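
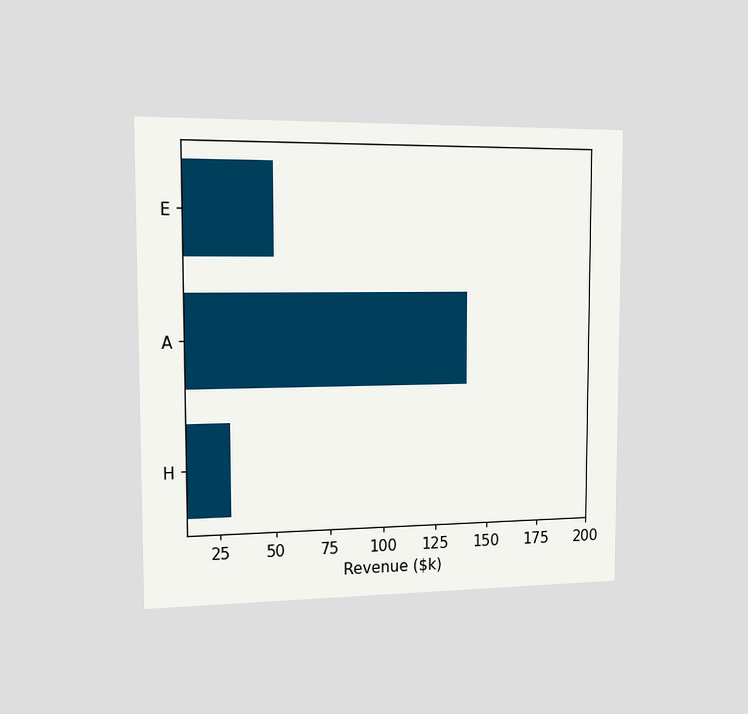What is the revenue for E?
The chart is viewed slightly from the left. Reading along the chart's x-axis, the E bar reaches $50k.

$50k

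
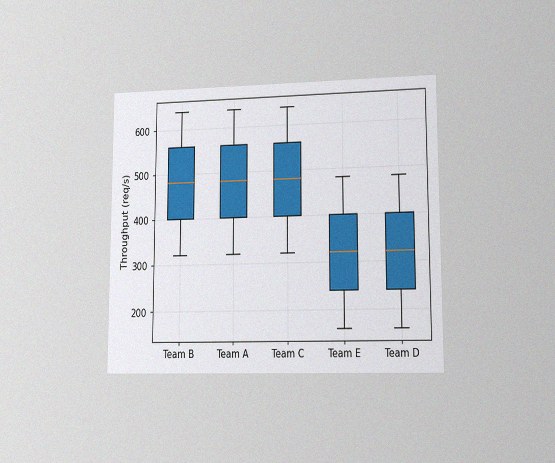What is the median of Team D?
320req/s

The chart is viewed at a slight angle, with some photo noise. The median line in the Team D box sits at 320req/s.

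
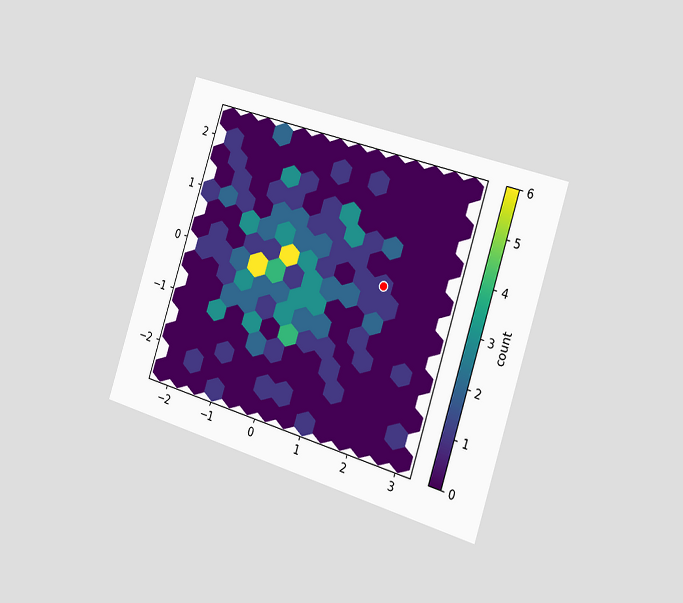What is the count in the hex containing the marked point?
1

The chart is tilted about 18° clockwise and viewed slightly from the right. The marked hex reads 1 on the colorbar.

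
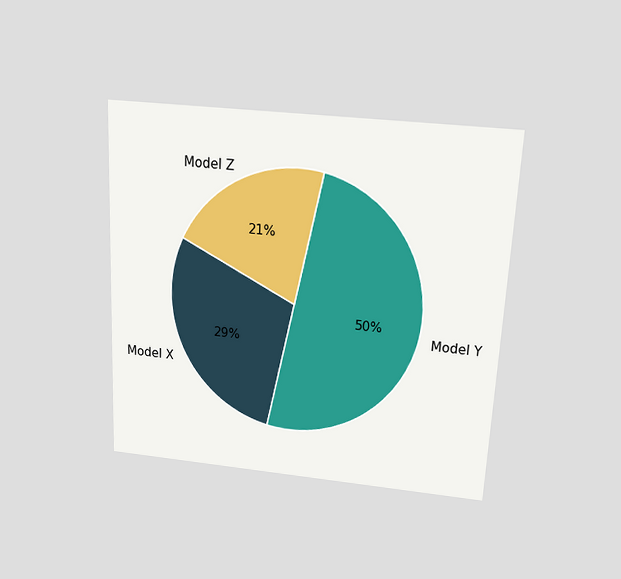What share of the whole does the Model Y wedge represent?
The chart is tilted about 3° clockwise and viewed slightly from above. The Model Y slice takes up 50% of the pie.

50%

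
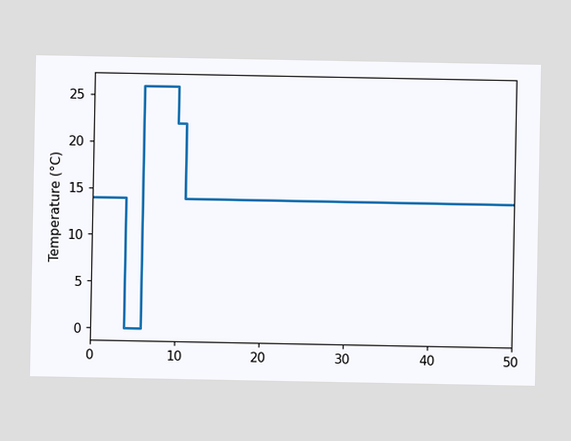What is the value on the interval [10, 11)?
On [10, 11) the step sits at 22°C.

22°C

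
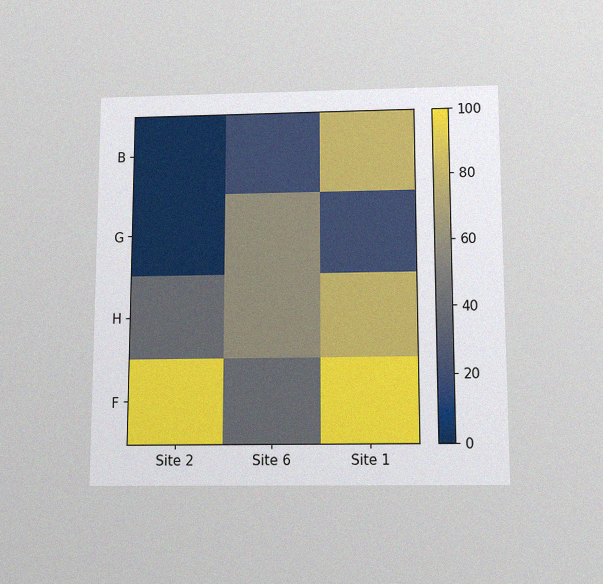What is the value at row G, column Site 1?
The chart is viewed slightly from below, with some photo noise. Matching cell (G, Site 1) against the colorbar gives 20.

20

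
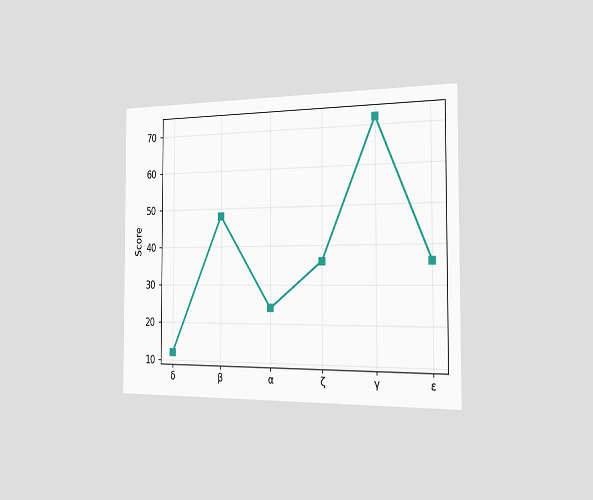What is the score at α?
The chart is viewed slightly from the right. At α, the line is at 24.

24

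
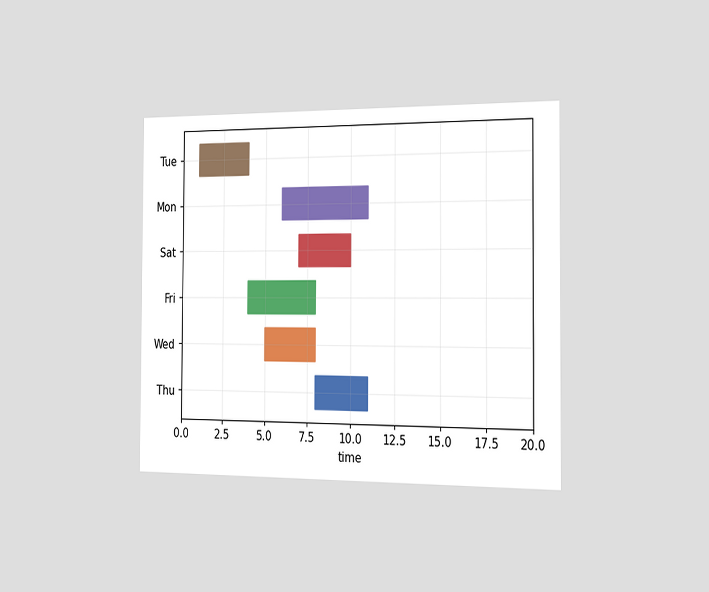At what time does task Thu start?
The chart is viewed slightly from the right. The Thu bar begins at t=8.

8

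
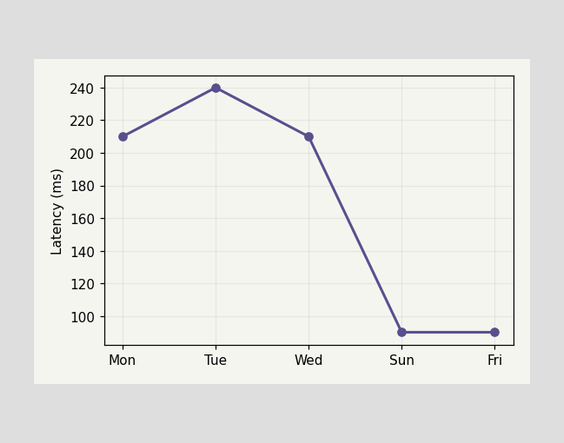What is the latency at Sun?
90ms

At Sun, the line is at 90ms.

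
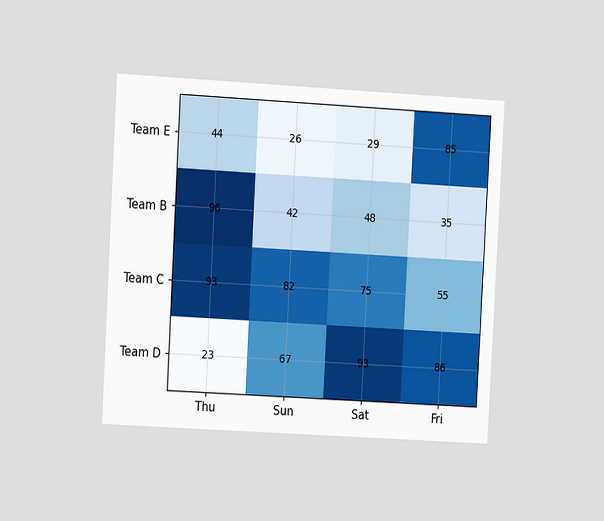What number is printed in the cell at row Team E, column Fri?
85

The chart is tilted about 3° clockwise and viewed at a slight angle. The (Team E, Fri) cell reads 85.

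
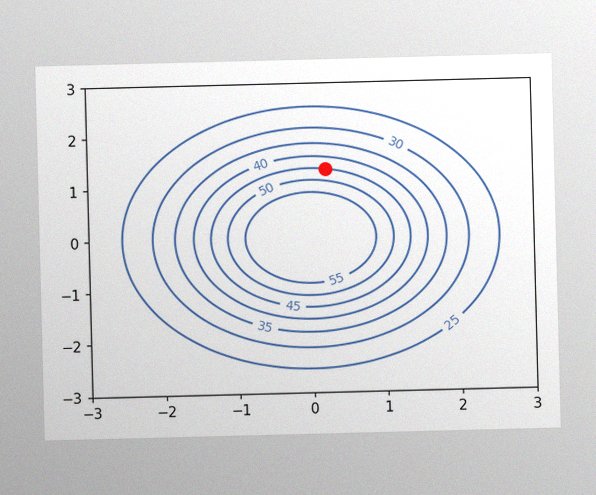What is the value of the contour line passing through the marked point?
The image has some photo noise and uneven lighting. The marked point sits on the contour labelled 45.

45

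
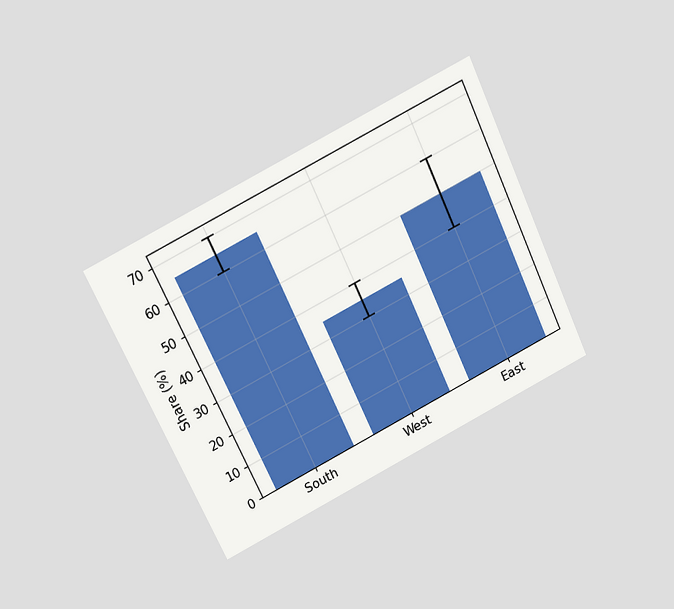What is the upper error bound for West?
40%

The chart is tilted about 25° counter-clockwise and viewed slightly from above. The West bar's upper whisker reaches 40%.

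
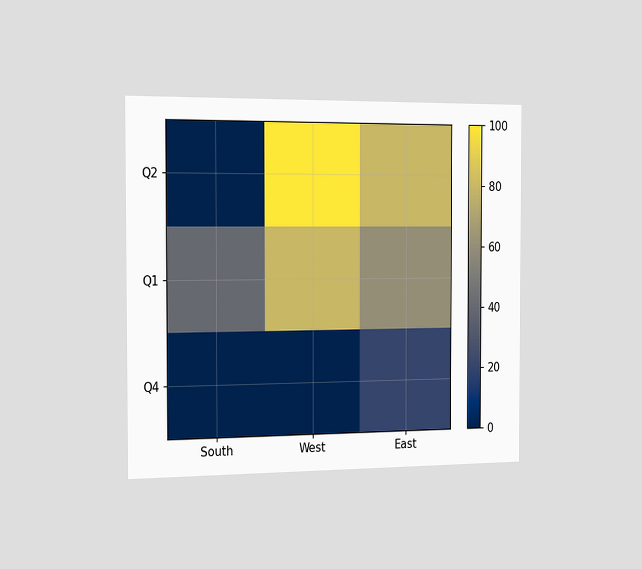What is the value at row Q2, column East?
The chart is viewed slightly from the left. Matching cell (Q2, East) against the colorbar gives 80.

80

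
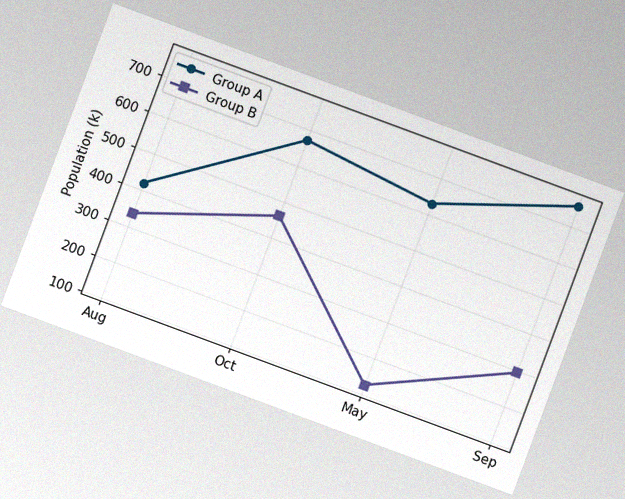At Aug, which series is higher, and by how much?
The chart is tilted about 20° clockwise, with some photo noise. At Aug, Group A sits above the other line by 84k.

Group A, by 84k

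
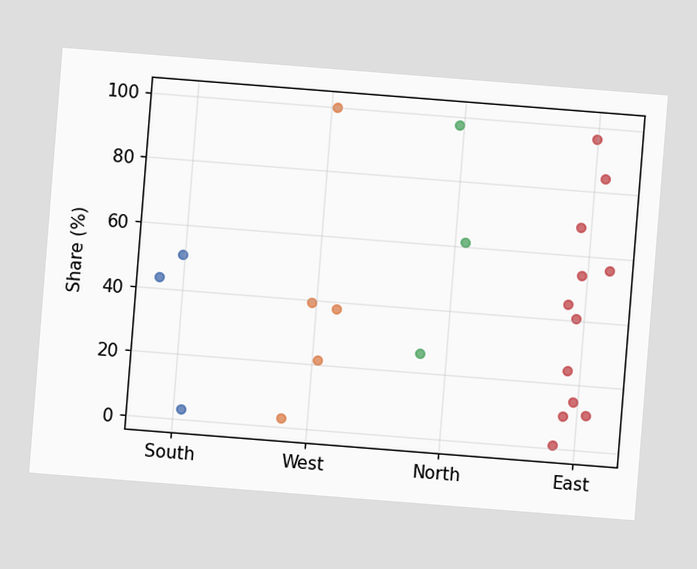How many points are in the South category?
The chart is tilted about 5° clockwise. Counting the markers in the South column gives 3.

3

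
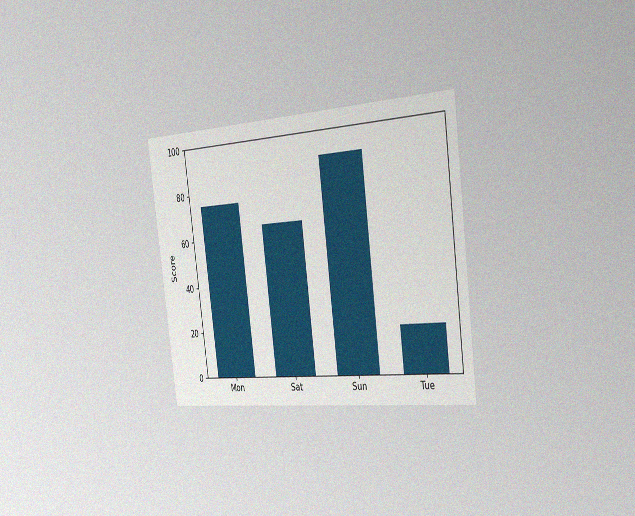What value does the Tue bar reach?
The chart is tilted about 7° counter-clockwise and viewed slightly from the right, with some photo noise. Reading along the chart's y-axis, the Tue bar reaches 20.

20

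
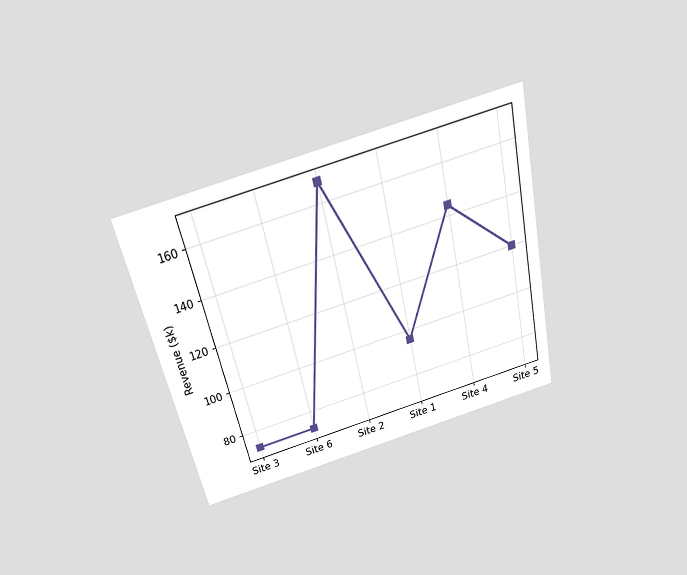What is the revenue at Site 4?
The chart is tilted about 13° counter-clockwise and viewed slightly from above. At Site 4, the line is at $144k.

$144k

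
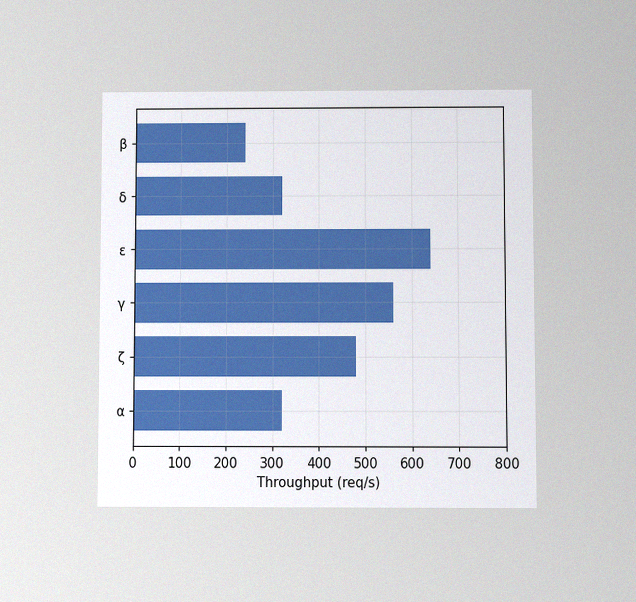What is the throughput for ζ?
The chart is viewed at a slight angle, with some photo noise. Reading along the chart's x-axis, the ζ bar reaches 480req/s.

480req/s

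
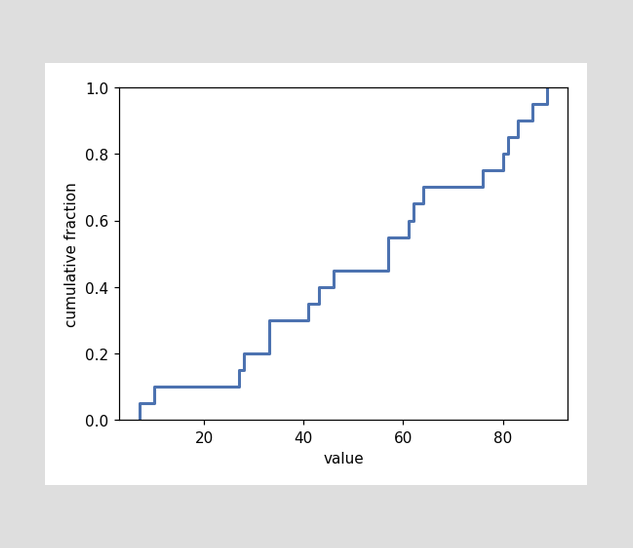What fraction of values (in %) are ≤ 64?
70%

At x=64 the ECDF step is at 70%.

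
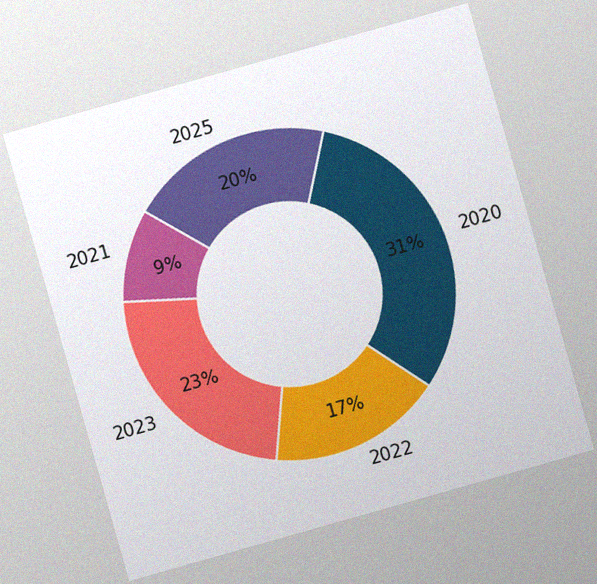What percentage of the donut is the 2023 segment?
The chart is tilted about 16° counter-clockwise, with some photo noise. The 2023 segment takes up 23% of the ring.

23%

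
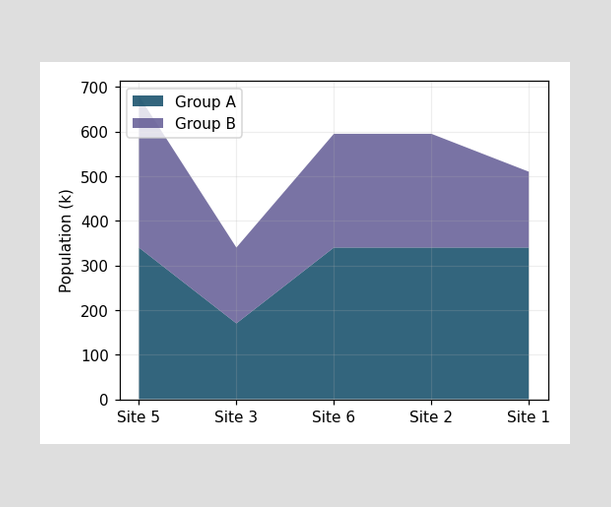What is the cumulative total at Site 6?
595k

The stacked total at Site 6 reaches 595k.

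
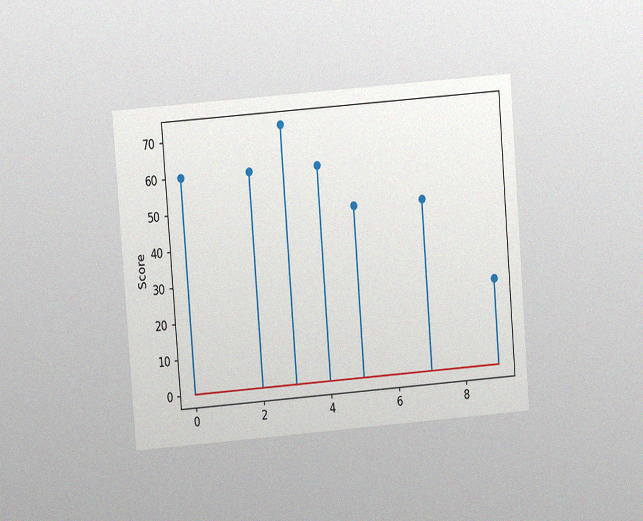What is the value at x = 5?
The chart is tilted about 4° counter-clockwise and viewed at a slight angle, with some photo noise. The stem at x=5 reaches 48.

48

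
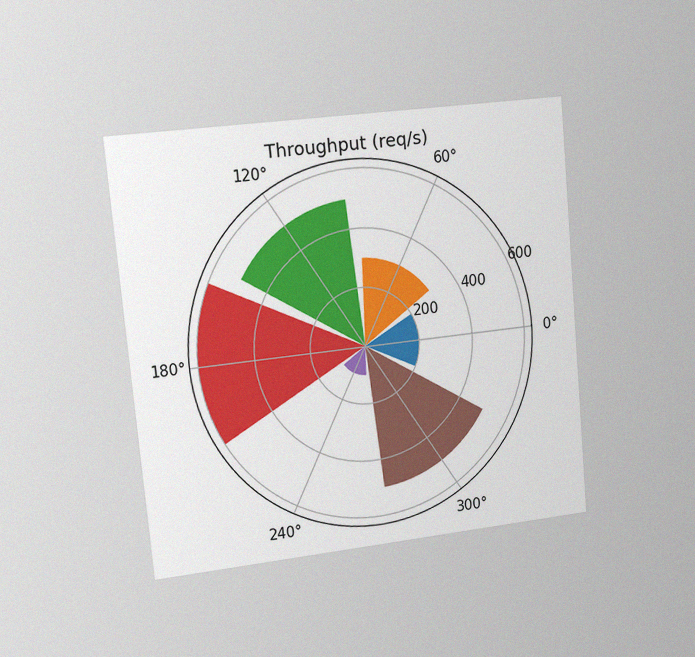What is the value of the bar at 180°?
The chart is tilted about 5° counter-clockwise and viewed slightly from the left, with some photo noise. The bar at 180° reaches 600req/s on the radial axis.

600req/s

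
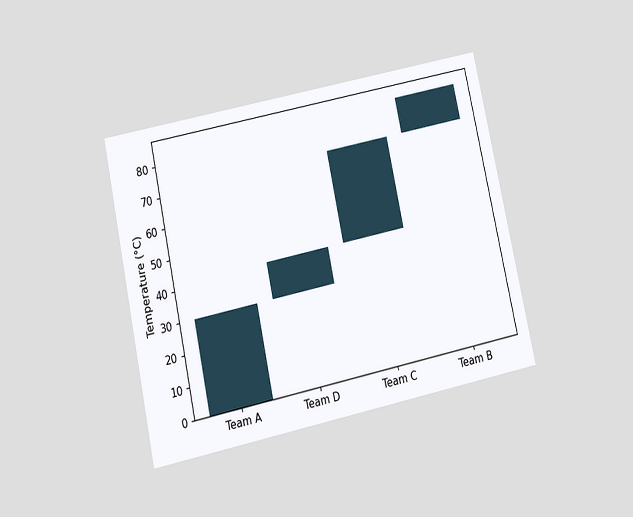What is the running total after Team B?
The chart is tilted about 12° counter-clockwise and viewed slightly from below. After Team B the running total reaches 84°C.

84°C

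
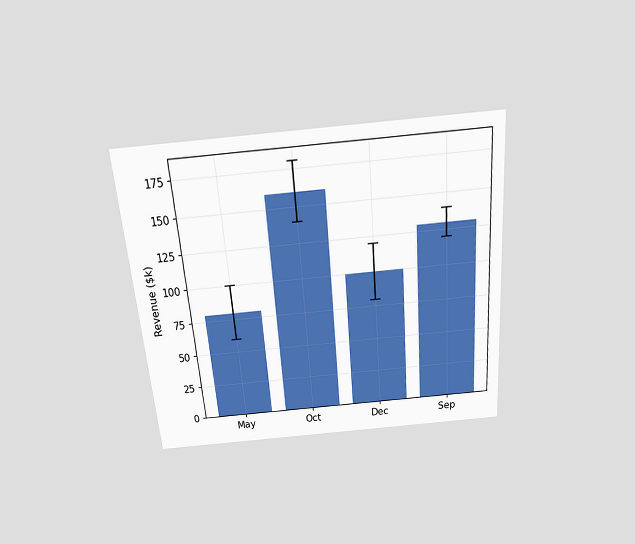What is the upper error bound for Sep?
$140k

The chart is tilted about 5° counter-clockwise and viewed slightly from above. The Sep bar's upper whisker reaches $140k.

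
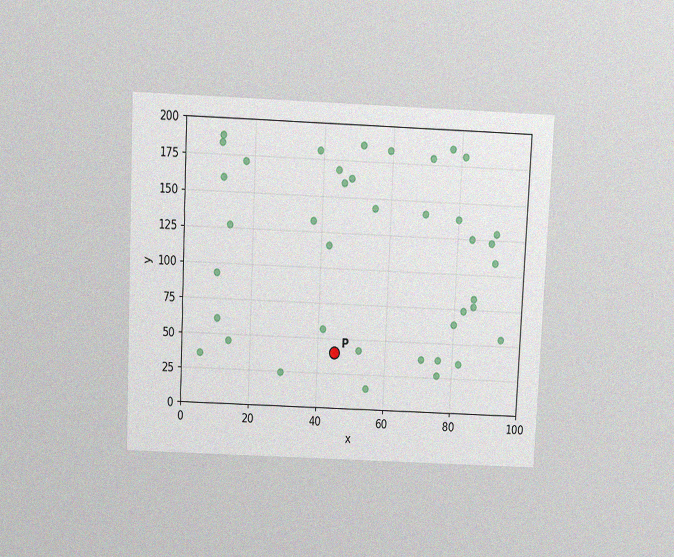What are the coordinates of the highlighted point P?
(45, 40)

The chart is tilted about 3° clockwise and viewed slightly from above, with some photo noise. Following the gridlines from P to each axis, P sits at (45, 40).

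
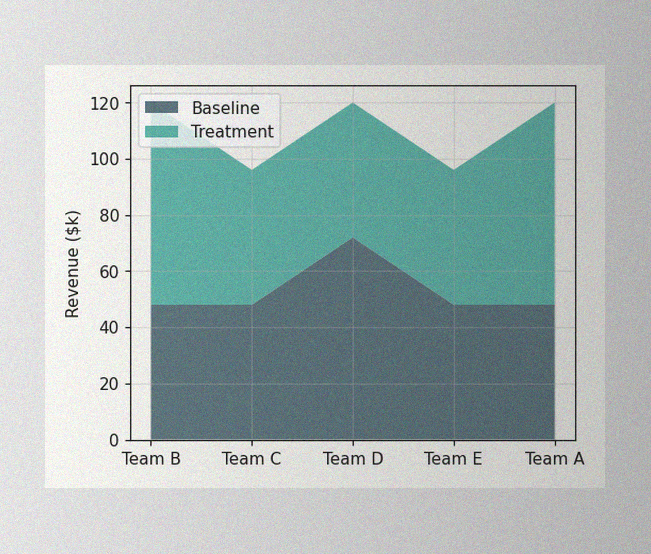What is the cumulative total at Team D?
$120k

The image has some photo noise and uneven lighting. The stacked total at Team D reaches $120k.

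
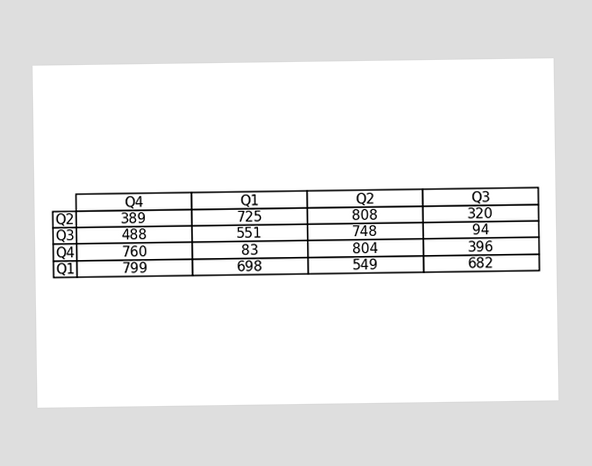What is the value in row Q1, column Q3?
682

The (Q1, Q3) cell reads 682.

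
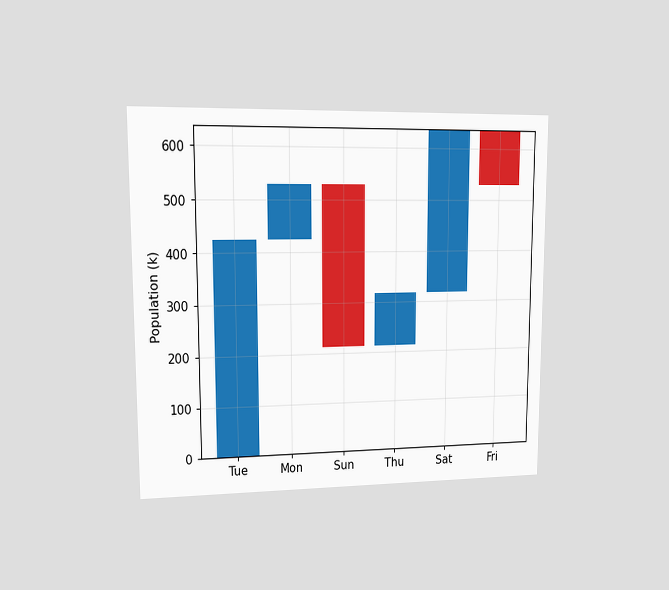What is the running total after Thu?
318k

The chart is viewed at a slight angle. After Thu the running total reaches 318k.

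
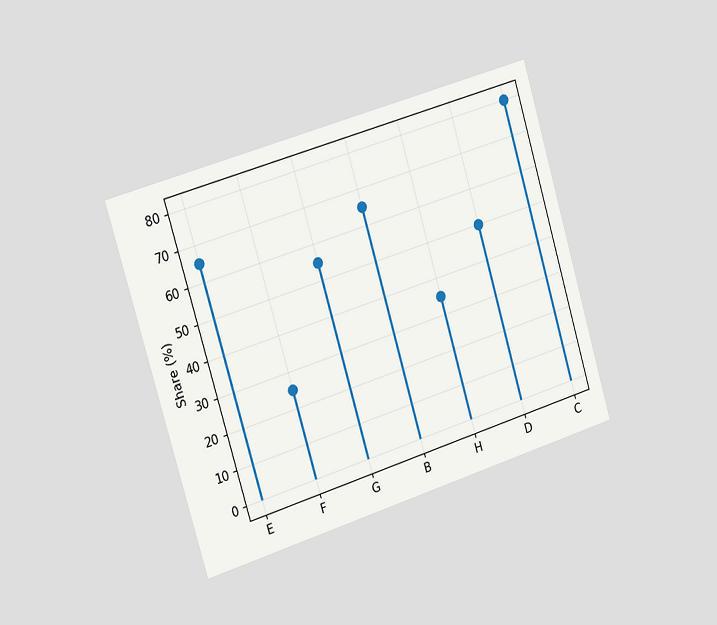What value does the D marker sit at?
The chart is tilted about 17° counter-clockwise and viewed slightly from the left. The D marker sits at 50%.

50%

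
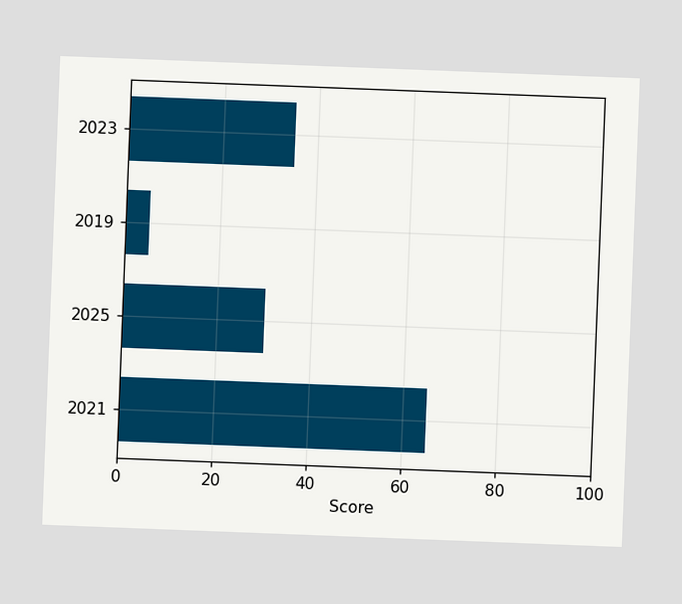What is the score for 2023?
35

The chart is tilted about 2° clockwise. Reading along the chart's x-axis, the 2023 bar reaches 35.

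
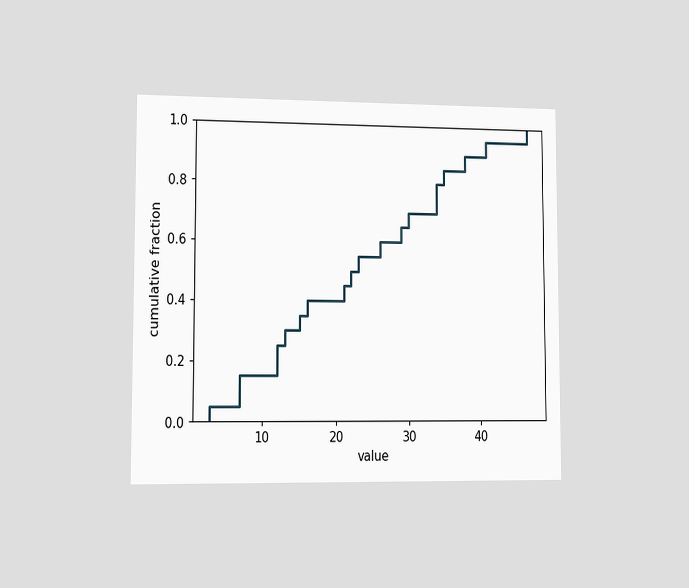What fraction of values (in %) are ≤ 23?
The chart is viewed slightly from the left. At x=23 the ECDF step is at 55%.

55%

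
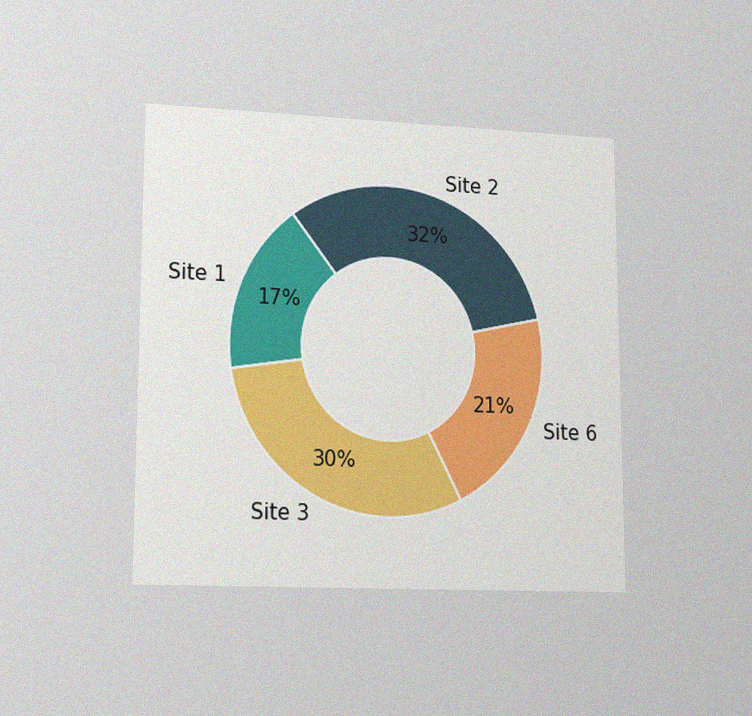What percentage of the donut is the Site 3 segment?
The chart is viewed at a slight angle, with some photo noise. The Site 3 segment takes up 30% of the ring.

30%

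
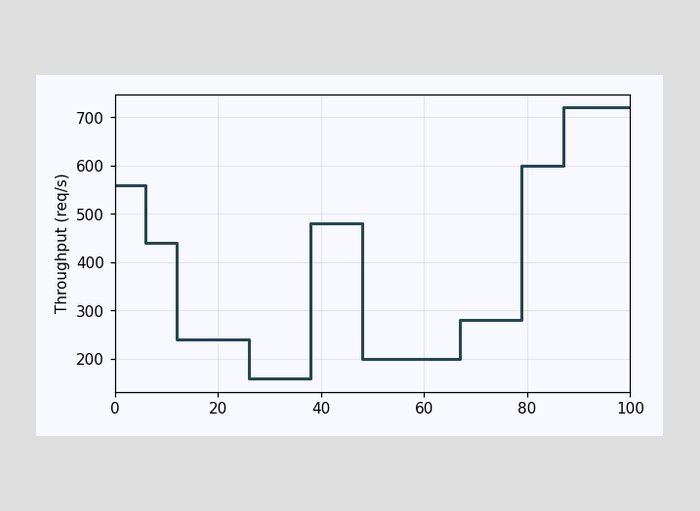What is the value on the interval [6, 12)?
440req/s

On [6, 12) the step sits at 440req/s.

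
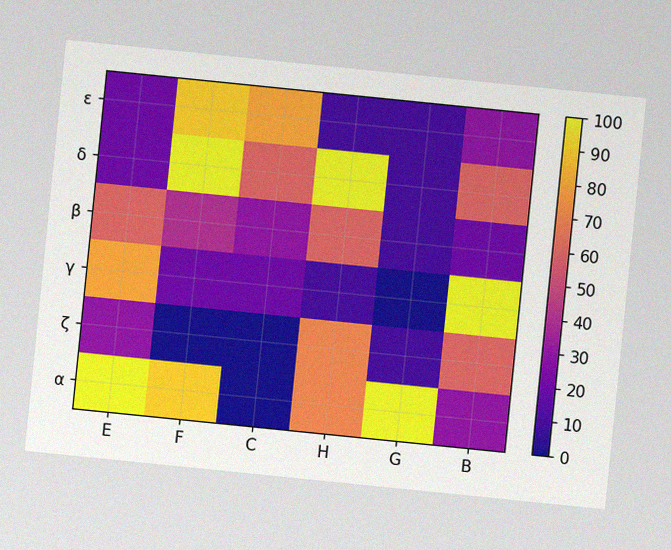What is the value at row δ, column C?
60

The chart is tilted about 6° clockwise, with some photo noise. Matching cell (δ, C) against the colorbar gives 60.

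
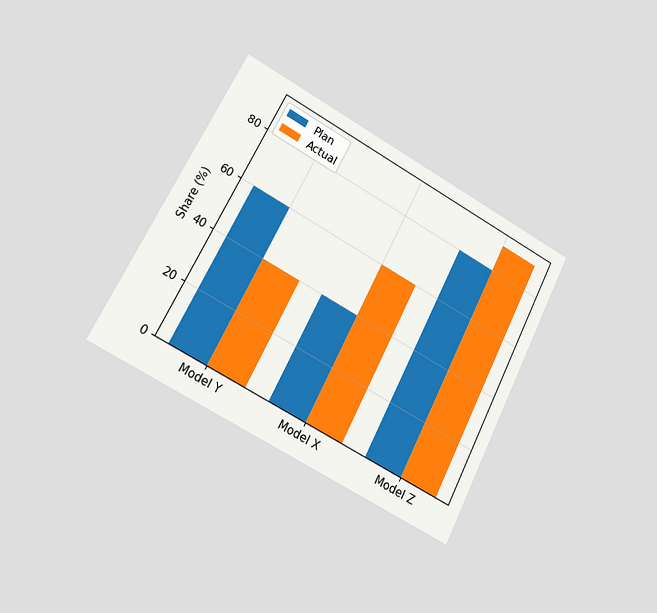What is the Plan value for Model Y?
The chart is tilted about 28° clockwise and viewed slightly from the left. The Plan bar at Model Y reaches 60% on the y-axis.

60%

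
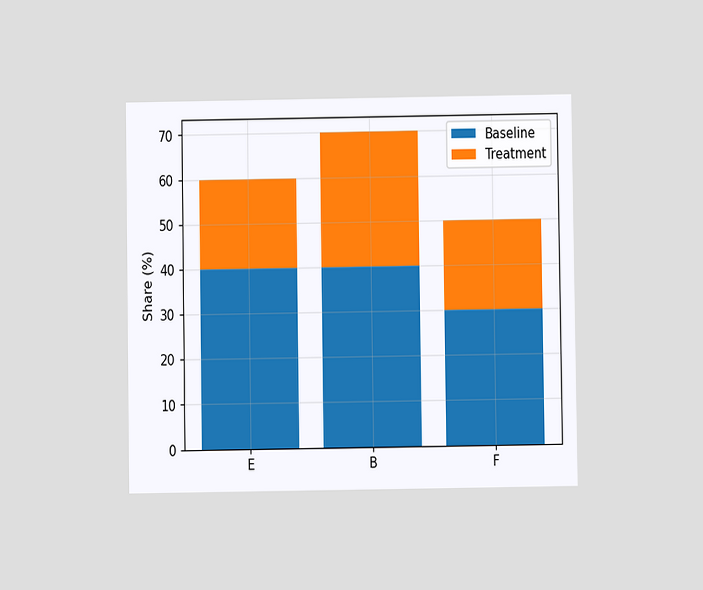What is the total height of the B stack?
70%

The chart is viewed at a slight angle. The B stack's top reaches 70% on the y-axis.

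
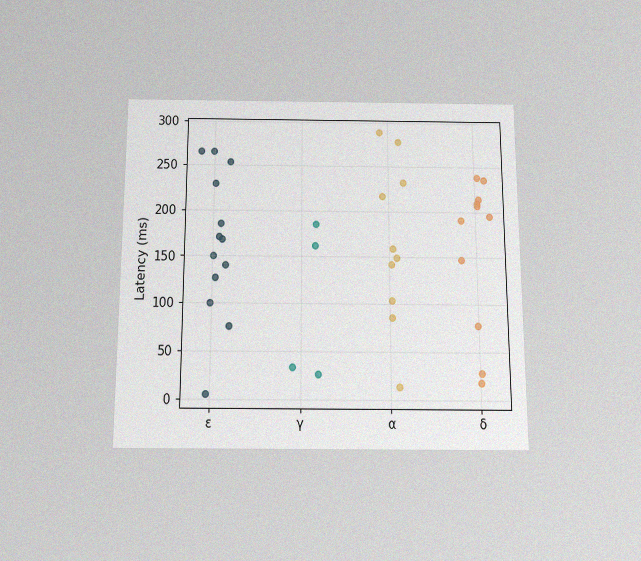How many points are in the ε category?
13

The chart is viewed slightly from below, with some photo noise. Counting the markers in the ε column gives 13.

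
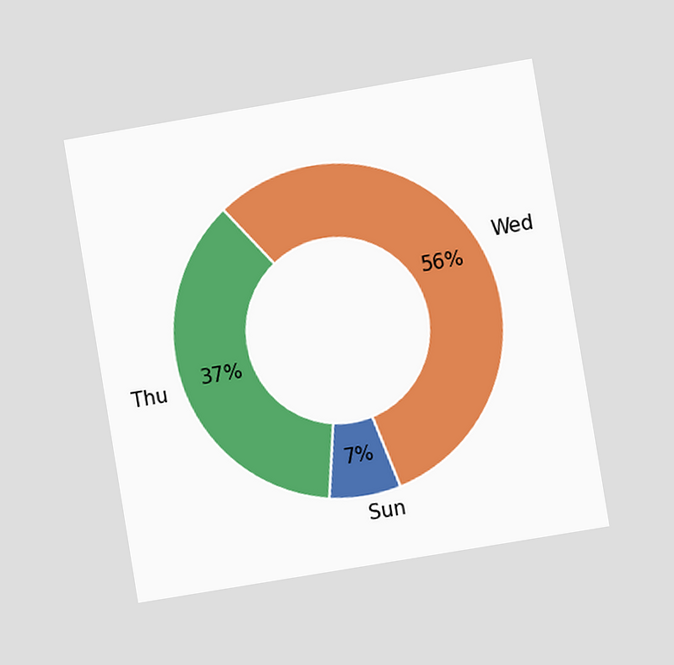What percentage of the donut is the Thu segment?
37%

The chart is tilted about 9° counter-clockwise and viewed at a slight angle. The Thu segment takes up 37% of the ring.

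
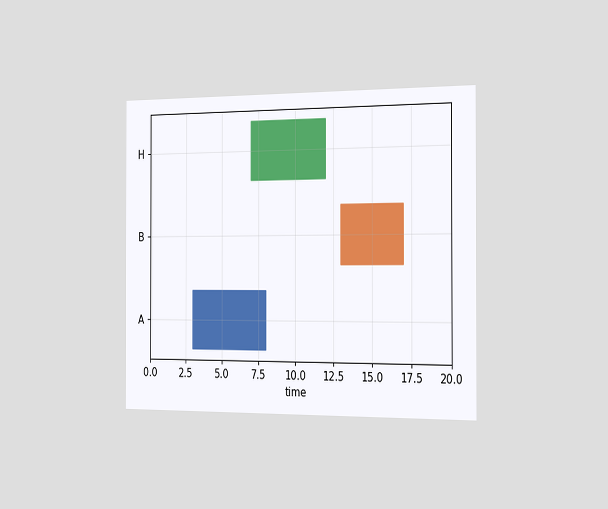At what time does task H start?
The chart is viewed slightly from the right. The H bar begins at t=7.

7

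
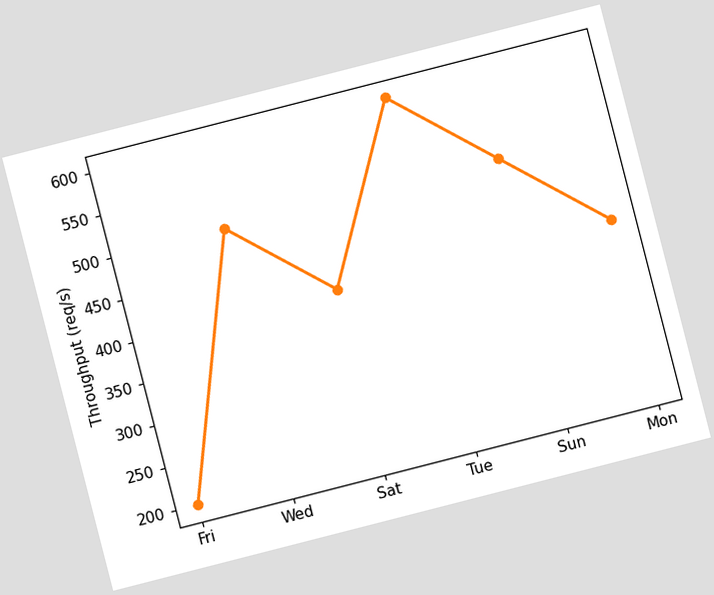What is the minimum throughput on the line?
The chart is tilted about 14° counter-clockwise. The lowest point is at Fri, and reading across to the y-axis gives 200req/s.

200req/s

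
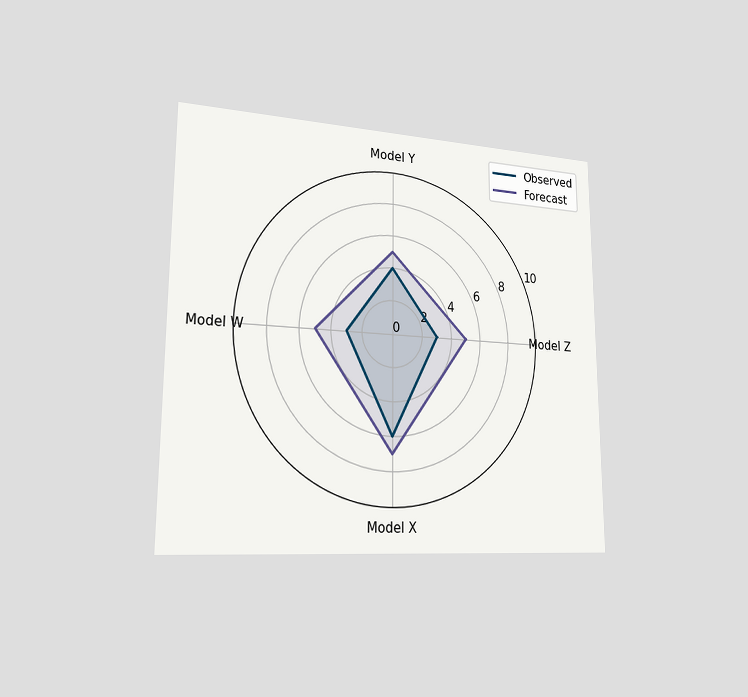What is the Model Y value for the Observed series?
4

The chart is viewed slightly from the left. On the Model Y axis, Observed reaches 4.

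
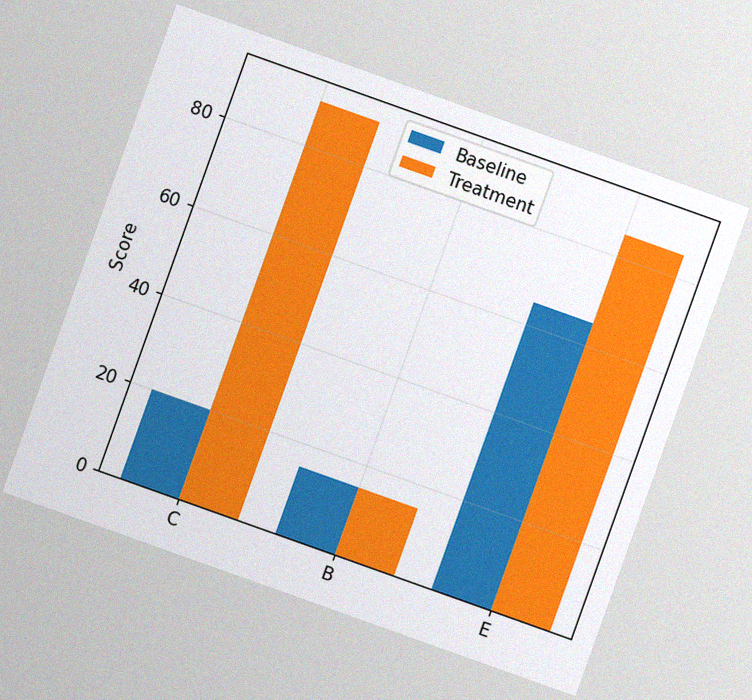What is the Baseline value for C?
20

The chart is tilted about 20° clockwise, with some photo noise. The Baseline bar at C reaches 20 on the y-axis.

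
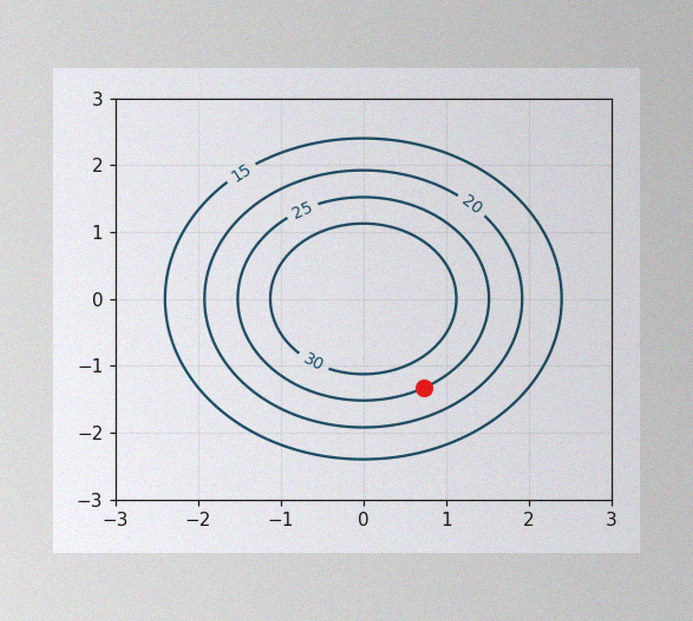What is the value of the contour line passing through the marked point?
25

The image has some photo noise and uneven lighting. The marked point sits on the contour labelled 25.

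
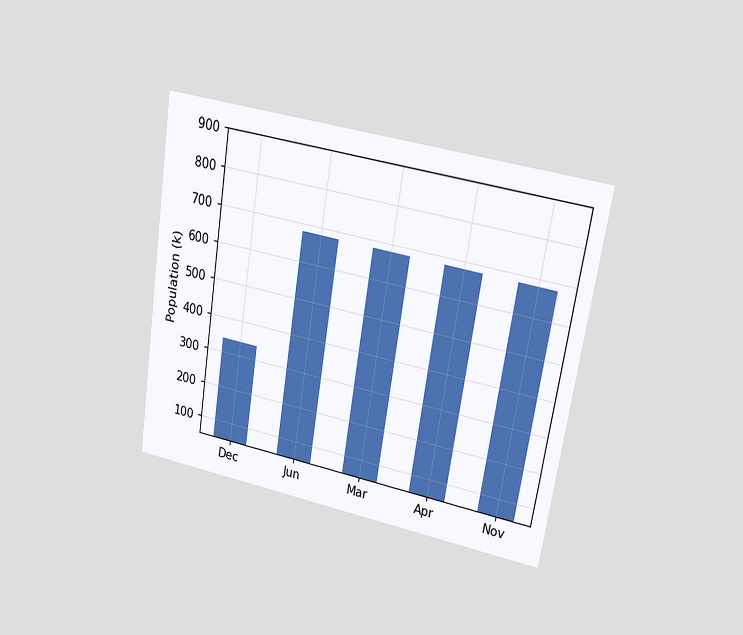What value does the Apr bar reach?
The chart is tilted about 9° clockwise and viewed at a slight angle. Reading along the chart's y-axis, the Apr bar reaches 680k.

680k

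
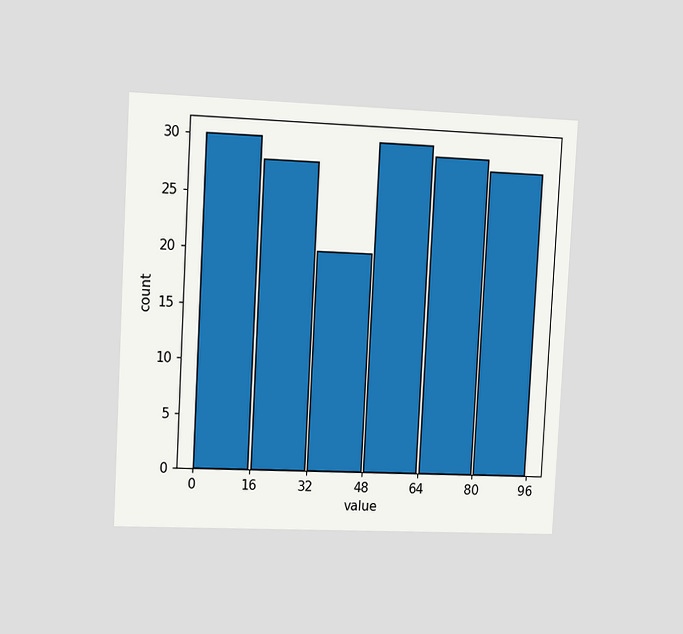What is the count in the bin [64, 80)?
29

The chart is tilted about 3° clockwise and viewed slightly from the left. The [64, 80) bin has height 29.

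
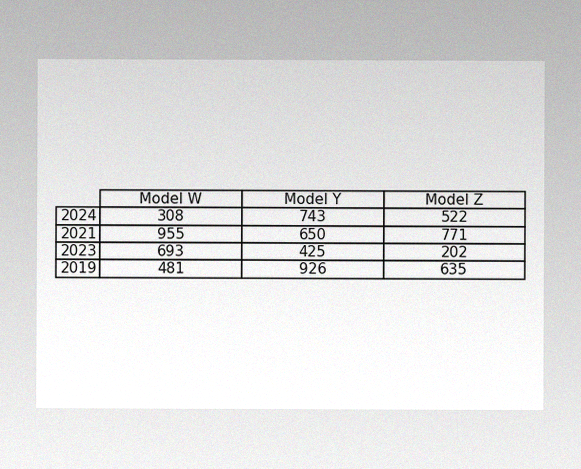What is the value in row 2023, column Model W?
The image has some photo noise and uneven lighting. The (2023, Model W) cell reads 693.

693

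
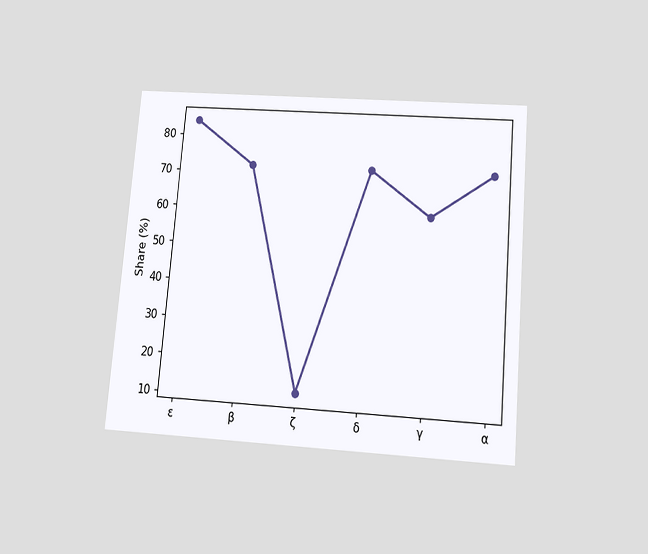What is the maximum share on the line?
The chart is tilted about 5° clockwise and viewed slightly from below. The highest point is at ε, and reading across to the y-axis gives 84%.

84%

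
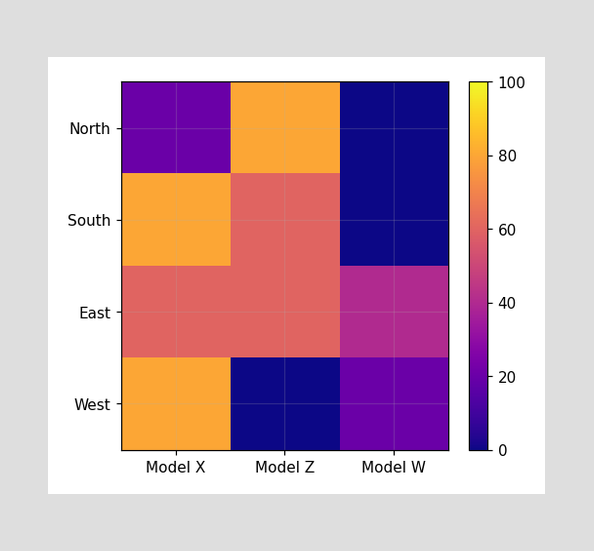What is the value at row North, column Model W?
Matching cell (North, Model W) against the colorbar gives 0.

0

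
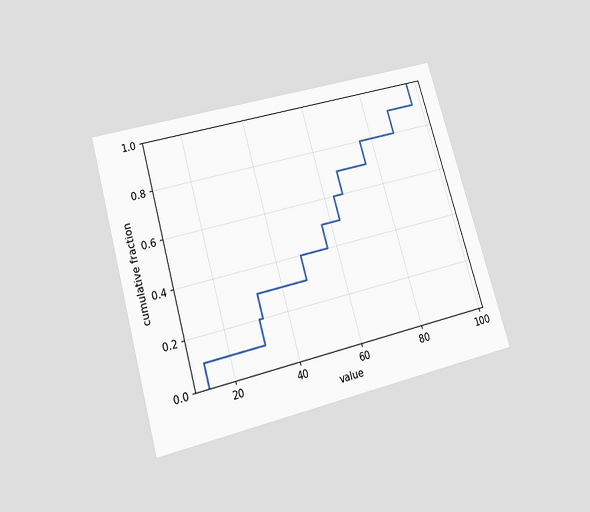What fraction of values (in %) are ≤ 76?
80%

The chart is tilted about 16° counter-clockwise and viewed slightly from below. At x=76 the ECDF step is at 80%.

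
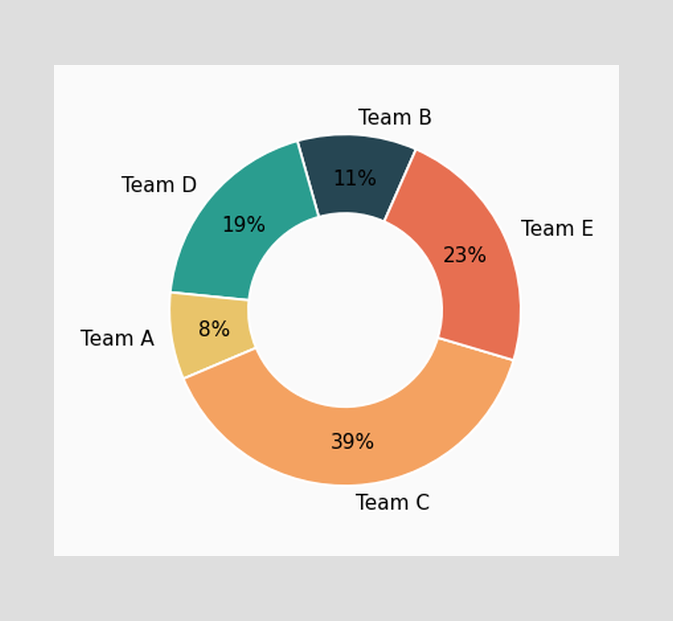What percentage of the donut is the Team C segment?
39%

The Team C segment takes up 39% of the ring.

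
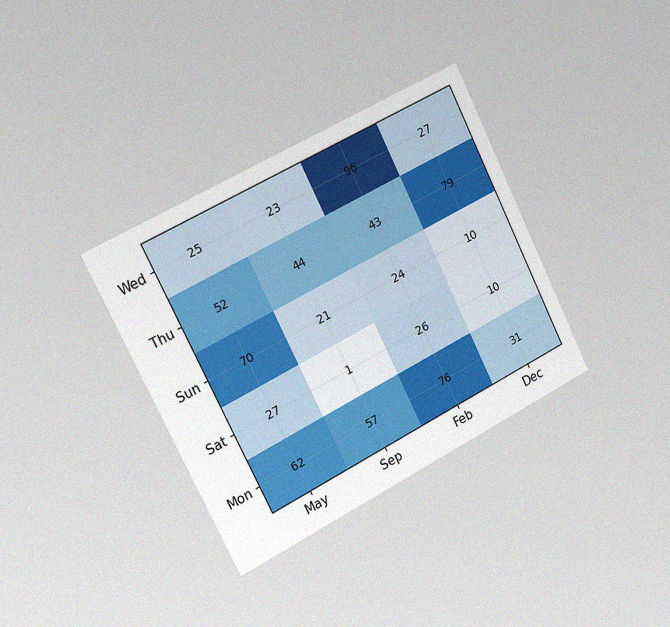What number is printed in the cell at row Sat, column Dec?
10

The chart is tilted about 27° counter-clockwise and viewed slightly from the left, with some photo noise. The (Sat, Dec) cell reads 10.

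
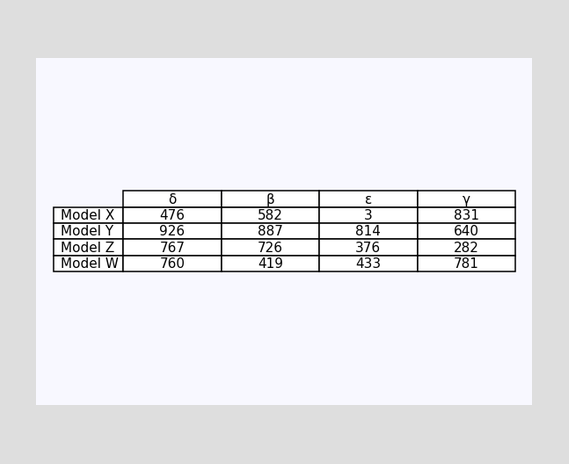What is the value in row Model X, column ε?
The (Model X, ε) cell reads 3.

3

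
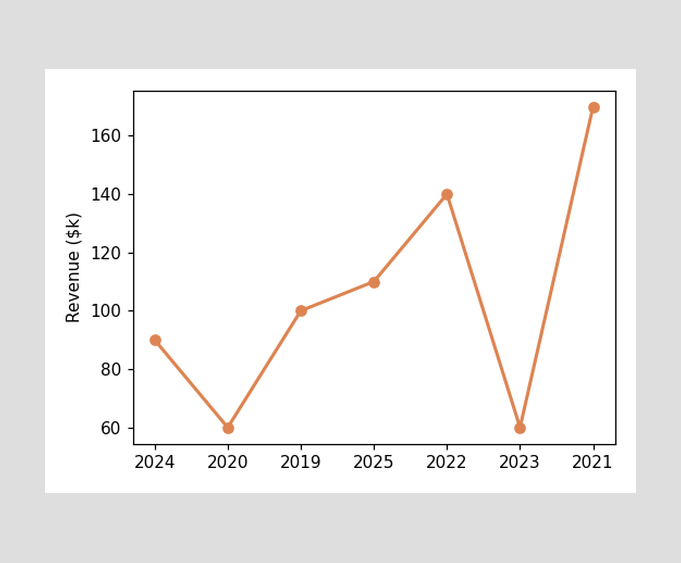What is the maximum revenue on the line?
$170k

The highest point is at 2021, and reading across to the y-axis gives $170k.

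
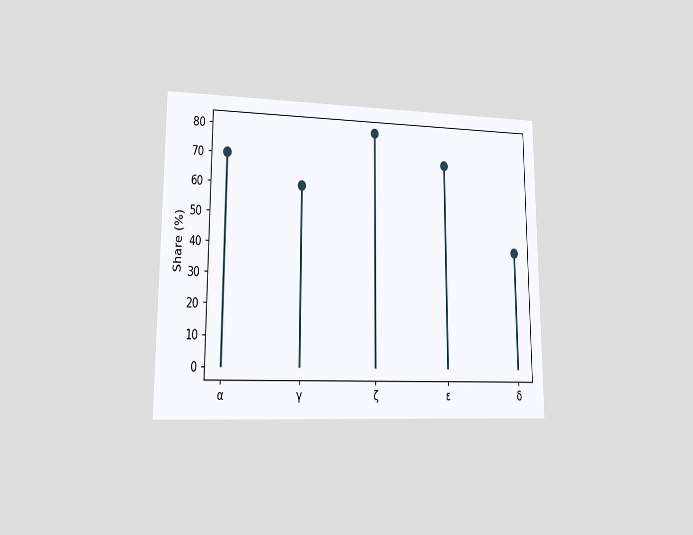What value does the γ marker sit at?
60%

The chart is viewed at a slight angle. The γ marker sits at 60%.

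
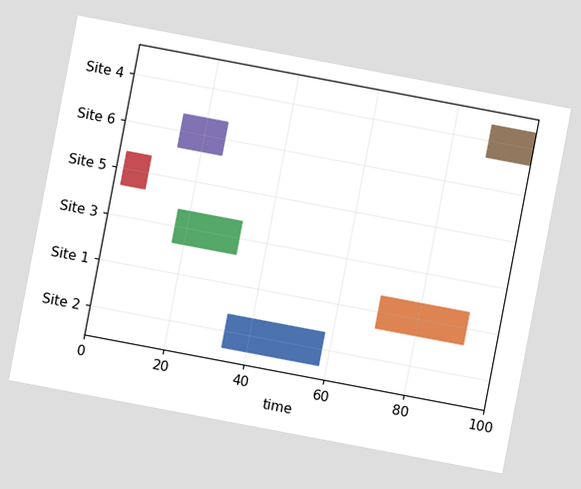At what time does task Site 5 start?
The chart is tilted about 11° clockwise. The Site 5 bar begins at t=2.

2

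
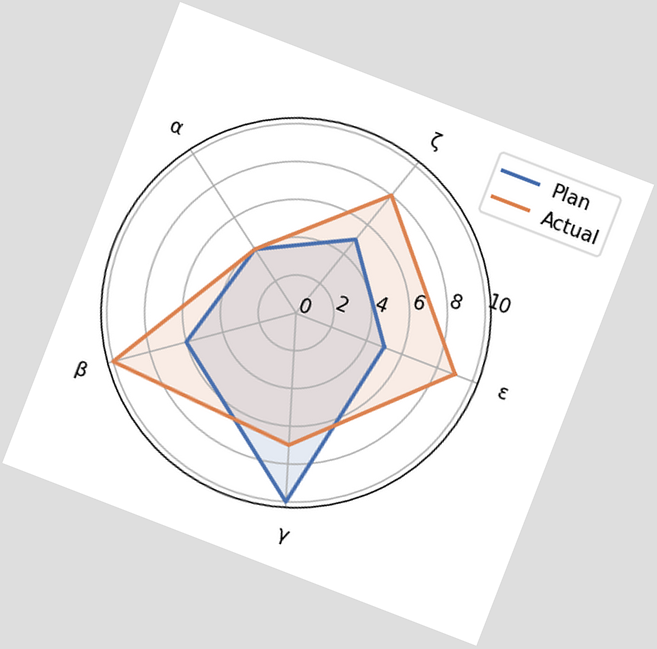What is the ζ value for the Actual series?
The chart is tilted about 21° clockwise. On the ζ axis, Actual reaches 8.

8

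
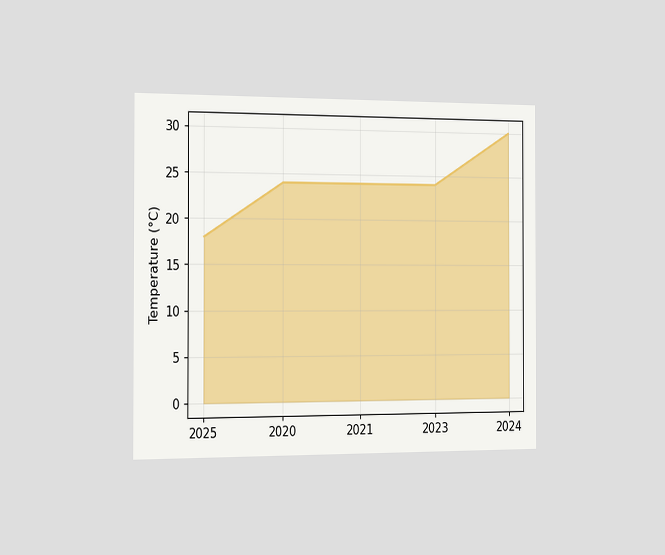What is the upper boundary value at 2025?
18°C

The chart is viewed slightly from the left. At 2025 the upper boundary is at 18°C.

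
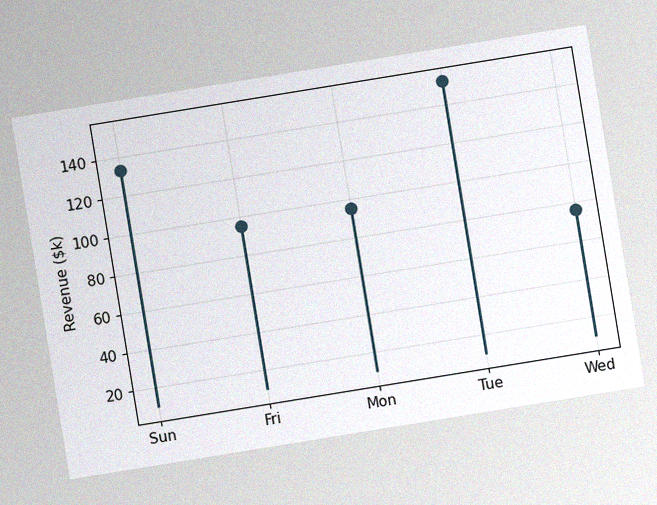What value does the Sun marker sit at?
$133k

The chart is tilted about 9° counter-clockwise, with some photo noise. The Sun marker sits at $133k.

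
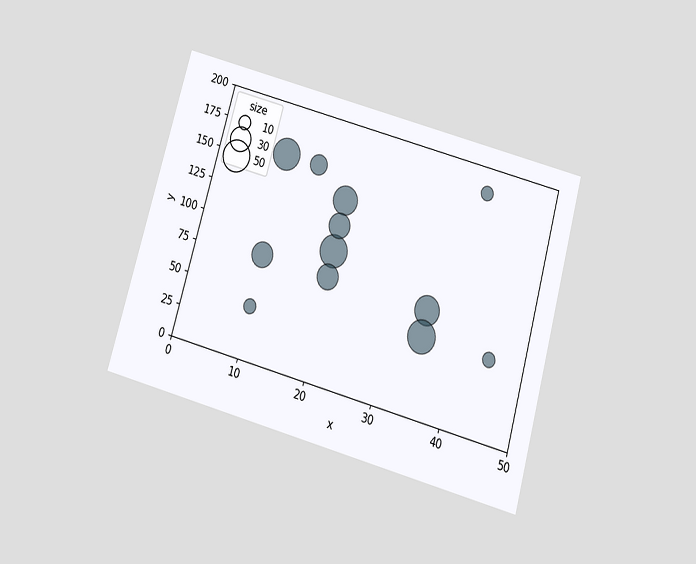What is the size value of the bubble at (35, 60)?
The chart is tilted about 16° clockwise and viewed slightly from below. Matching the bubble at (35, 60) against the size legend gives 50.

50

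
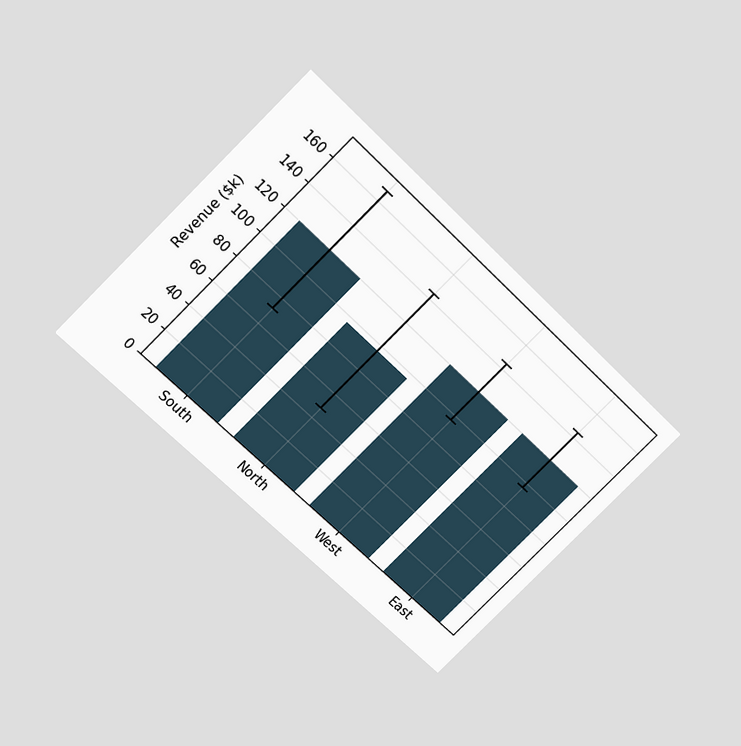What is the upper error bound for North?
$144k

The chart is tilted about 45° clockwise and viewed slightly from above. The North bar's upper whisker reaches $144k.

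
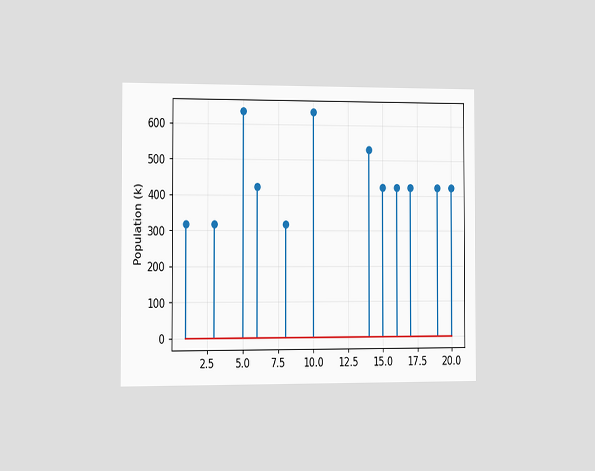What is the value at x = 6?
The chart is viewed slightly from the left. The stem at x=6 reaches 424k.

424k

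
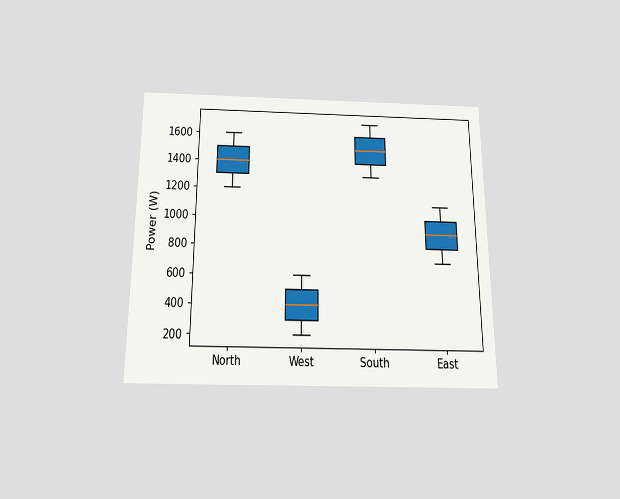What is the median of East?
The chart is viewed slightly from below. The median line in the East box sits at 900W.

900W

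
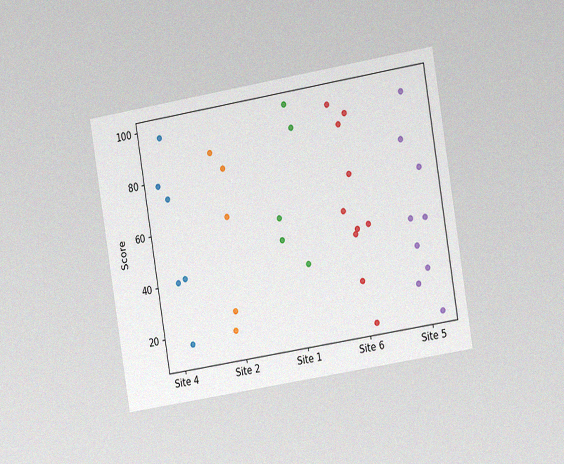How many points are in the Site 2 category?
The chart is tilted about 9° counter-clockwise and viewed slightly from the right, with some photo noise. Counting the markers in the Site 2 column gives 5.

5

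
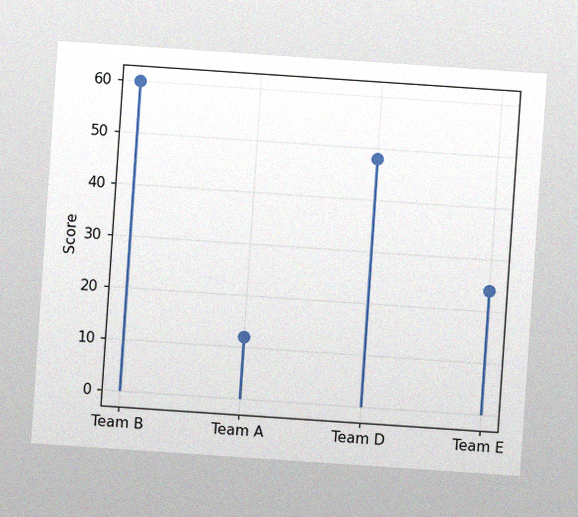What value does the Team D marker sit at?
The chart is tilted about 4° clockwise, with some photo noise. The Team D marker sits at 48.

48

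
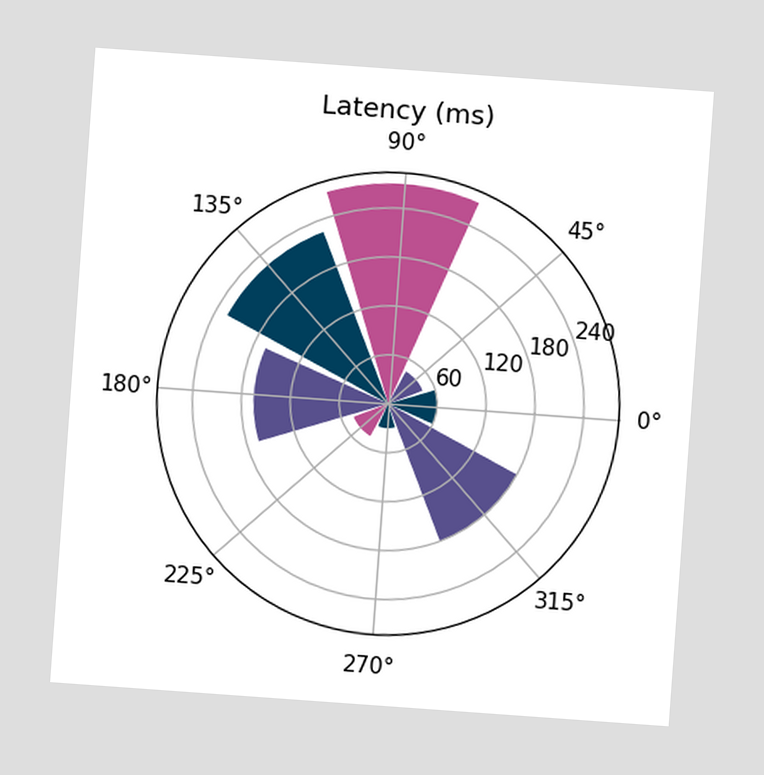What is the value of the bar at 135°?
The chart is tilted about 4° clockwise. The bar at 135° reaches 225ms on the radial axis.

225ms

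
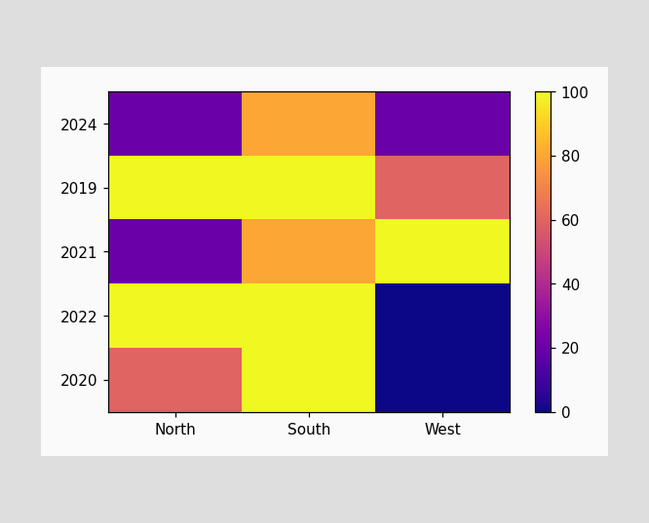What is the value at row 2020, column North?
Matching cell (2020, North) against the colorbar gives 60.

60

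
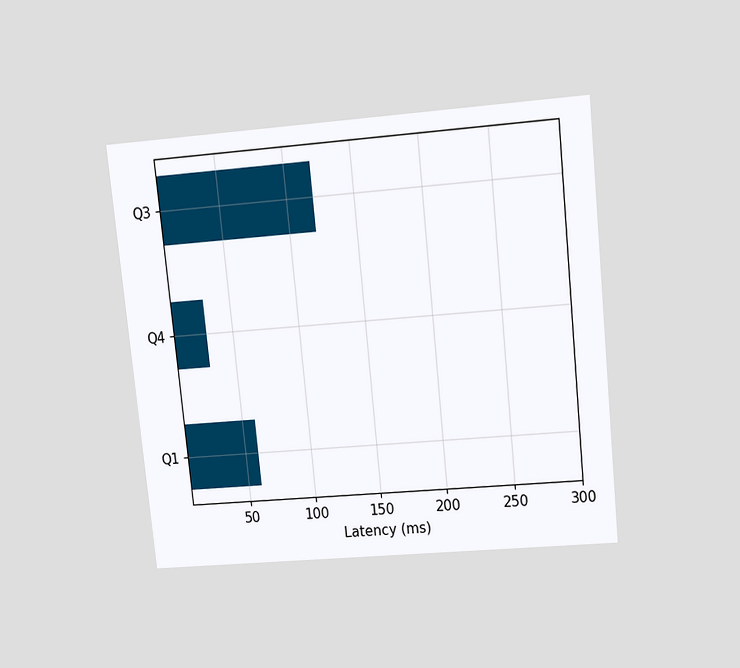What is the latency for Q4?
The chart is tilted about 6° counter-clockwise and viewed slightly from above. Reading along the chart's x-axis, the Q4 bar reaches 30ms.

30ms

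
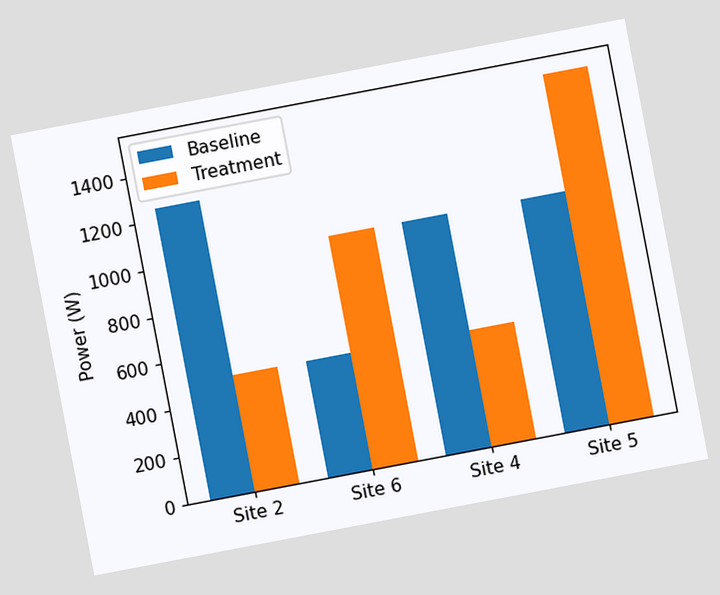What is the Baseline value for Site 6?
The chart is tilted about 11° counter-clockwise. The Baseline bar at Site 6 reaches 500W on the y-axis.

500W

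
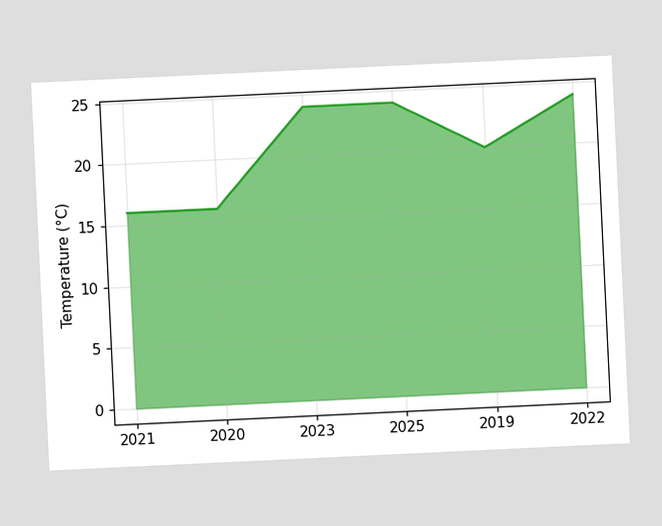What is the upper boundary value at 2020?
16°C

The chart is tilted about 3° counter-clockwise. At 2020 the upper boundary is at 16°C.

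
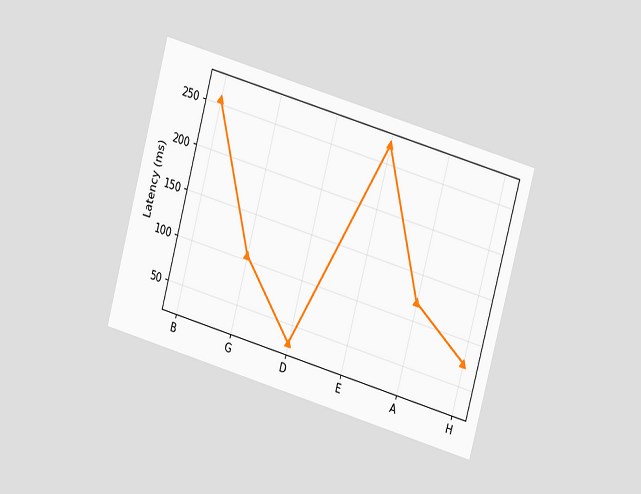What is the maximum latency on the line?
The chart is tilted about 16° clockwise and viewed at a slight angle. The highest point is at E, and reading across to the y-axis gives 270ms.

270ms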